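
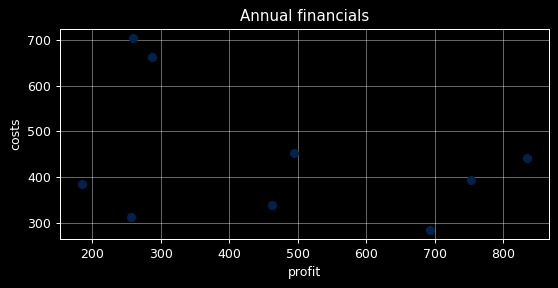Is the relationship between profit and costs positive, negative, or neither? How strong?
Points are negatively correlated; weak (|r| ≈ 0.3).

negative, weak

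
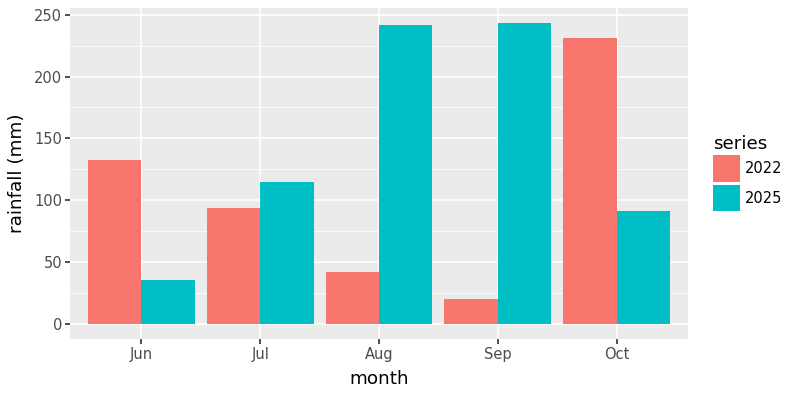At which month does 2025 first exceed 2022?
Jul

Jun: 2025 ≈ 25 vs 2022 ≈ 125 (not yet); Jul: 2025 ≈ 125 vs 2022 ≈ 100 (first crossover).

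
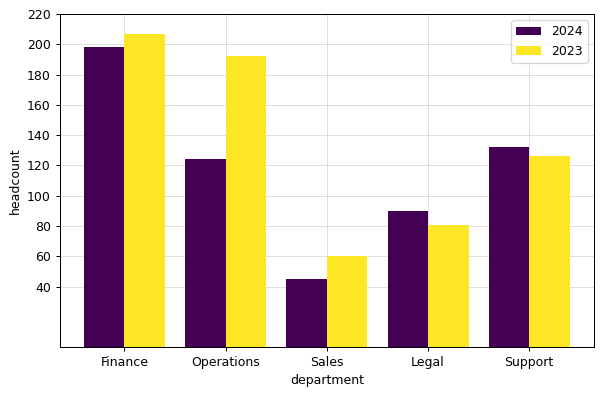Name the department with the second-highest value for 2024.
Support

Top 3 for 2024: Finance ≈ 200, Support ≈ 140, Operations ≈ 120.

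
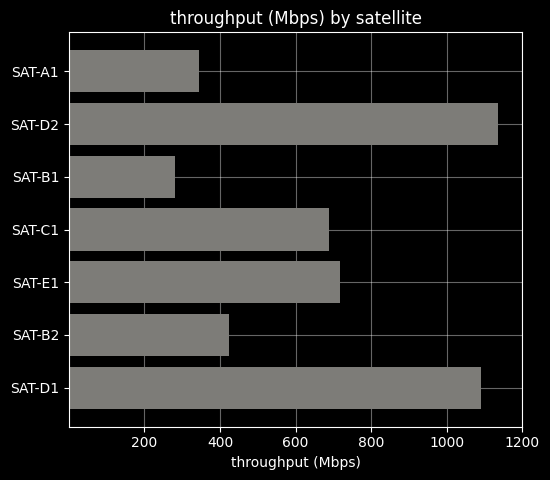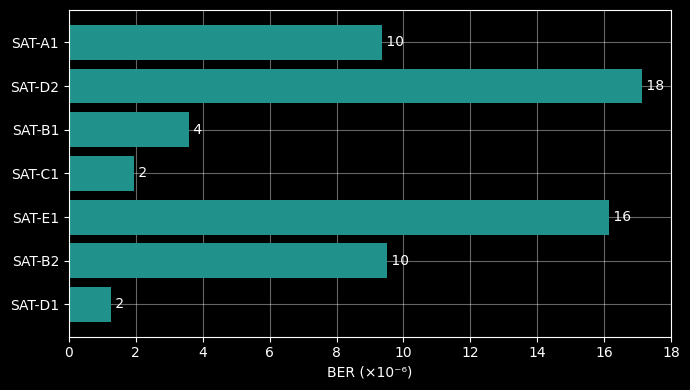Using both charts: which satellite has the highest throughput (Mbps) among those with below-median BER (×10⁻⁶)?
SAT-D1

Chart 2 median BER (×10⁻⁶) ≈ 10; below-median satellites: SAT-B1, SAT-C1, SAT-D1. Among those, SAT-D1 has the highest throughput (Mbps) (≈ 1000).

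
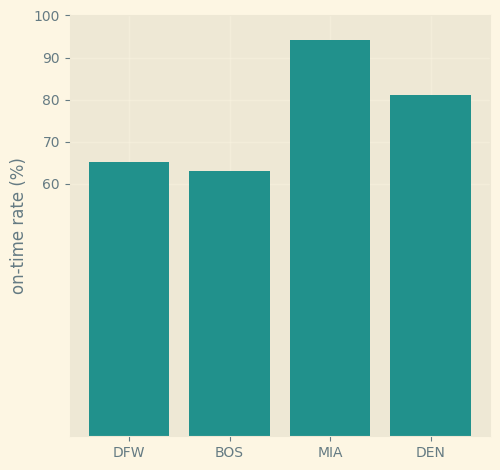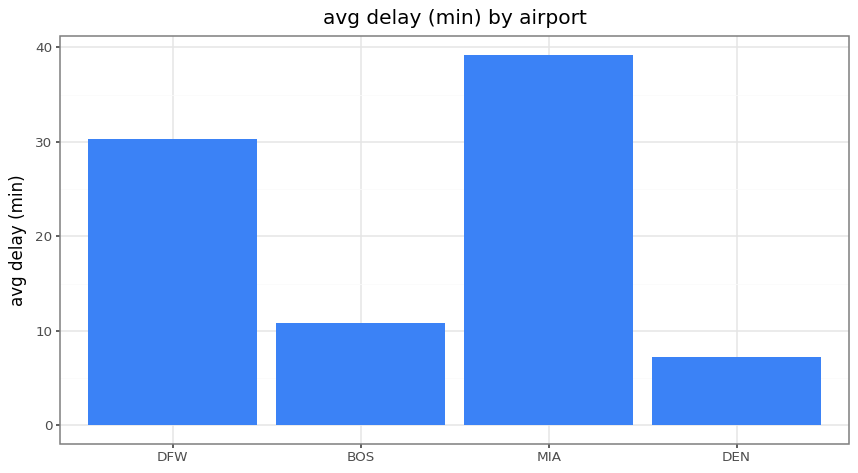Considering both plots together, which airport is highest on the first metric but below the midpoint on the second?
Chart 2 median avg delay (min) ≈ 20; below-median airports: BOS, DEN. Among those, DEN has the highest on-time rate (%) (≈ 80).

DEN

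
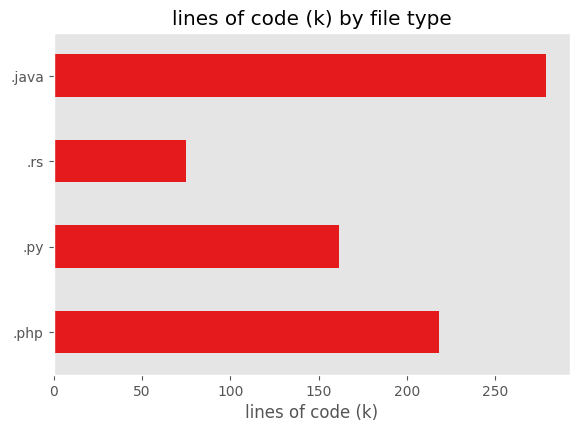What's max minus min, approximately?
Max .java ≈ 275, min .rs ≈ 75; range ≈ 200.

≈ 200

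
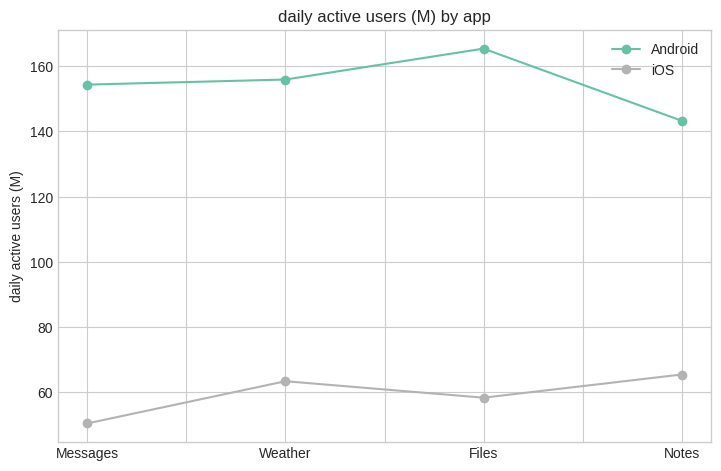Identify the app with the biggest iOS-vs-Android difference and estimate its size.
Files: iOS ≈ 60, Android ≈ 170 → gap ≈ 110. Next-largest (Messages) is only ≈ 100.

Files, ≈ 110 M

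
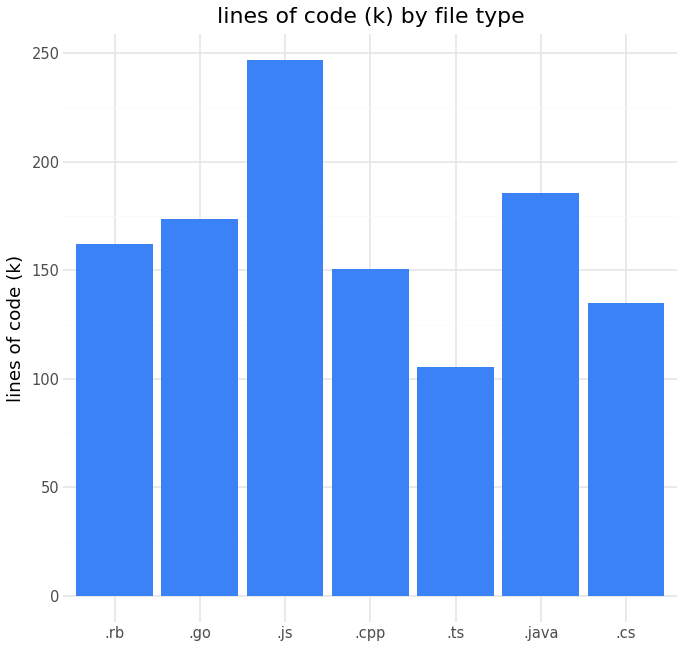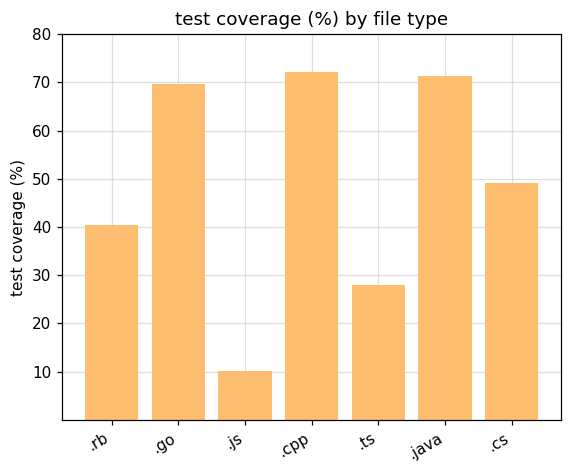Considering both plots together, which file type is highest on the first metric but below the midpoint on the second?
.js

Chart 2 median test coverage (%) ≈ 50; below-median file types: .rb, .js, .ts. Among those, .js has the highest lines of code (k) (≈ 250).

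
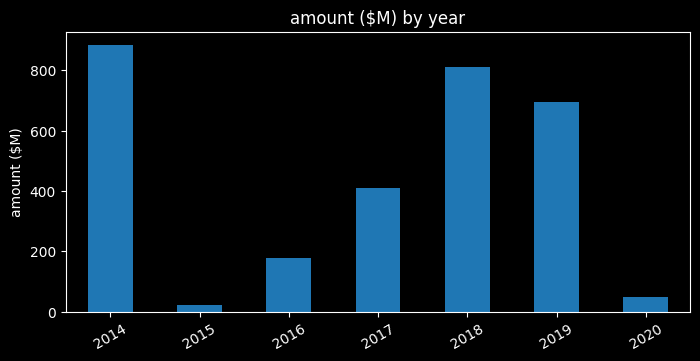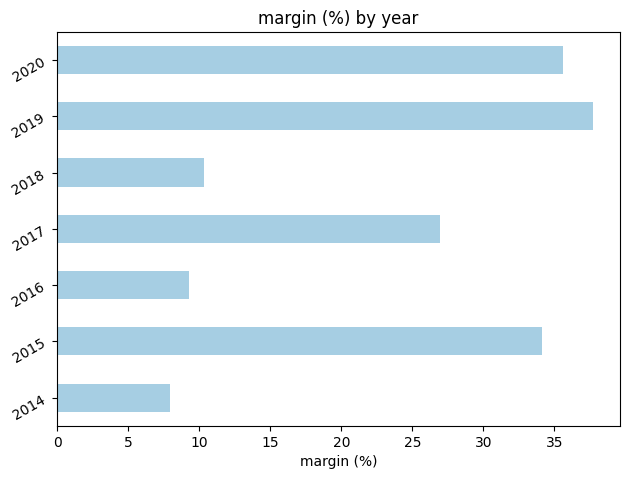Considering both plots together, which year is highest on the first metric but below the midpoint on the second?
Chart 2 median margin (%) ≈ 25; below-median years: 2014, 2016, 2018. Among those, 2014 has the highest amount ($M) (≈ 900).

2014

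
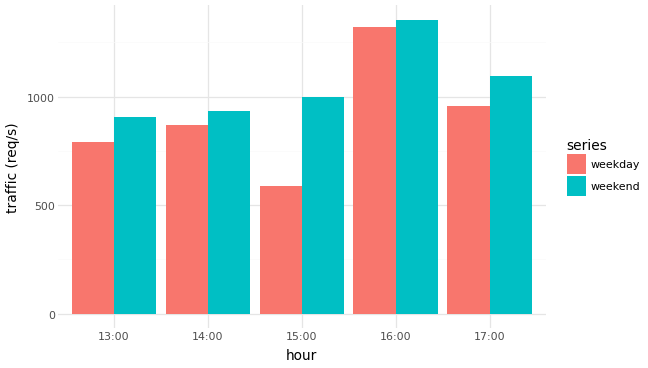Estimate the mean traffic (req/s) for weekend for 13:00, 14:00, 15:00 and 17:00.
≈ 1000

(1000 + 1000 + 1000 + 1000) / 4 ≈ 1000.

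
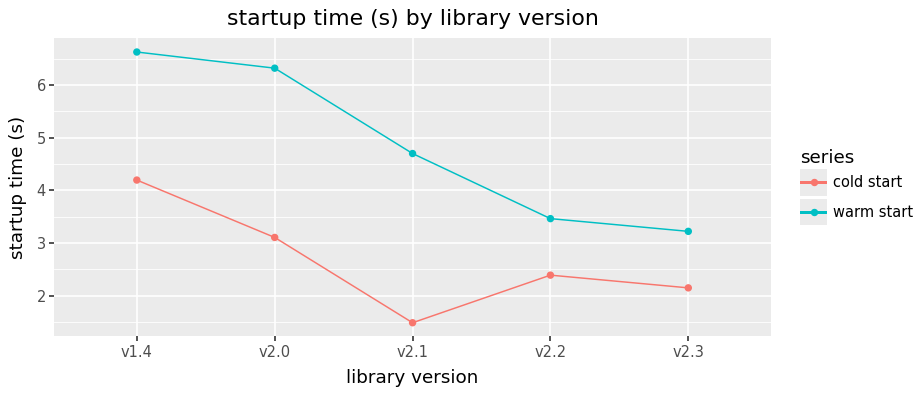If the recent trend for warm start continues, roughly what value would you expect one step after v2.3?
≈ 2.25

Last three: 4.5, 3.5, 3.0 → slope ≈ -0.75/step → next ≈ 2.25.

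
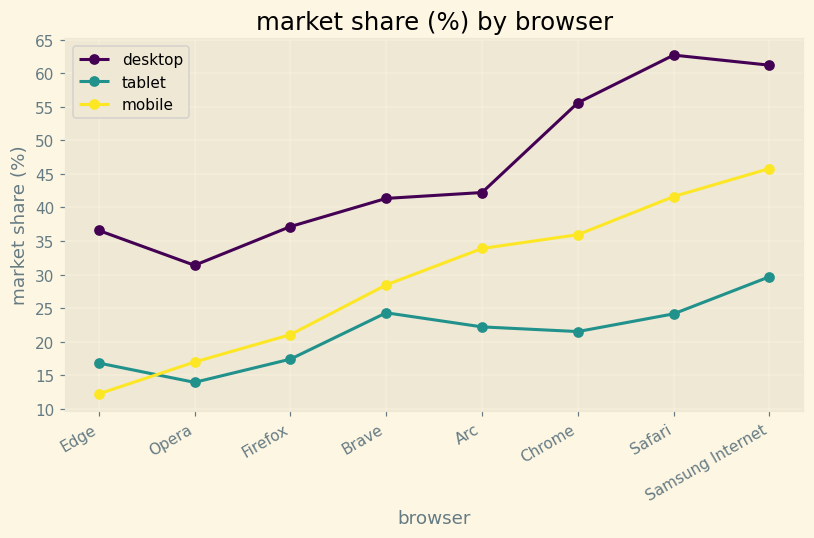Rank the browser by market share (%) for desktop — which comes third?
Top 4 for desktop: Safari ≈ 65, Samsung Internet ≈ 60, Chrome ≈ 55, Arc ≈ 40.

Chrome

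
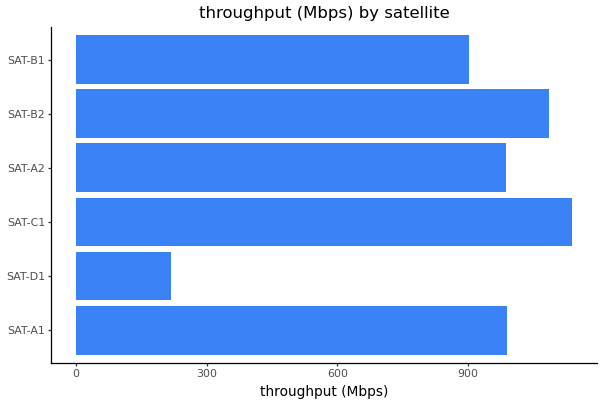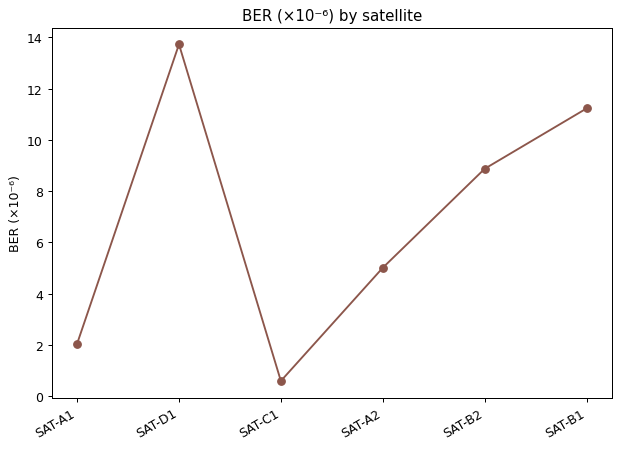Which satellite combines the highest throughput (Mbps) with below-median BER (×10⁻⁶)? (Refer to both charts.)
Chart 2 median BER (×10⁻⁶) ≈ 6; below-median satellites: SAT-A1, SAT-C1, SAT-A2. Among those, SAT-C1 has the highest throughput (Mbps) (≈ 1200).

SAT-C1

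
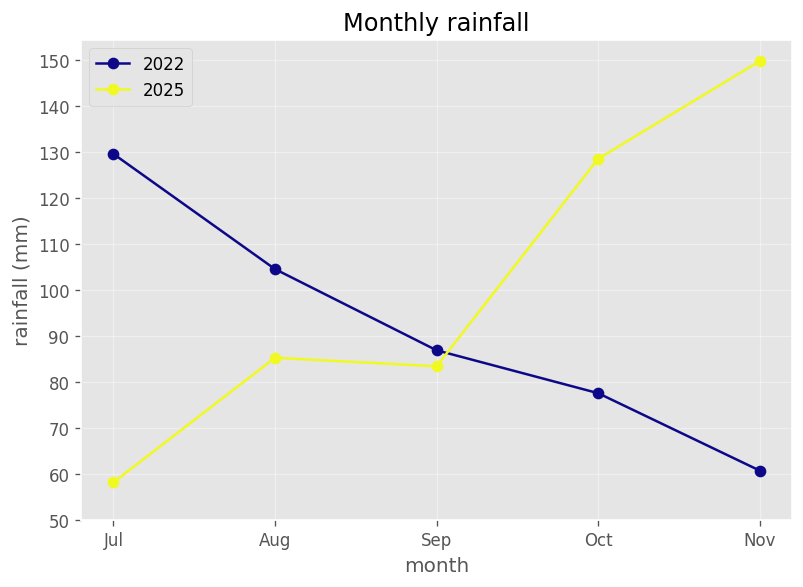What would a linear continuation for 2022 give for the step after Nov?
Last three: 90, 80, 60 → slope ≈ -15/step → next ≈ 45.

≈ 45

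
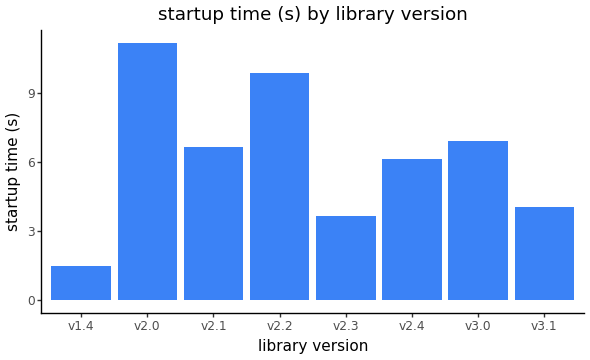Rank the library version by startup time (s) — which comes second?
v2.2

Top 3: v2.0 ≈ 11, v2.2 ≈ 10, v3.0 ≈ 7.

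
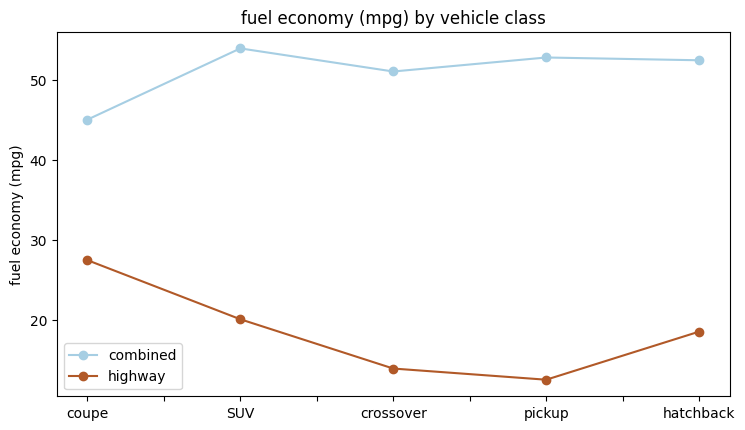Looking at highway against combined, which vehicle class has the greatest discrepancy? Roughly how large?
pickup, ≈ 45 mpg

pickup: highway ≈ 10, combined ≈ 55 → gap ≈ 45. Next-largest (crossover) is only ≈ 35.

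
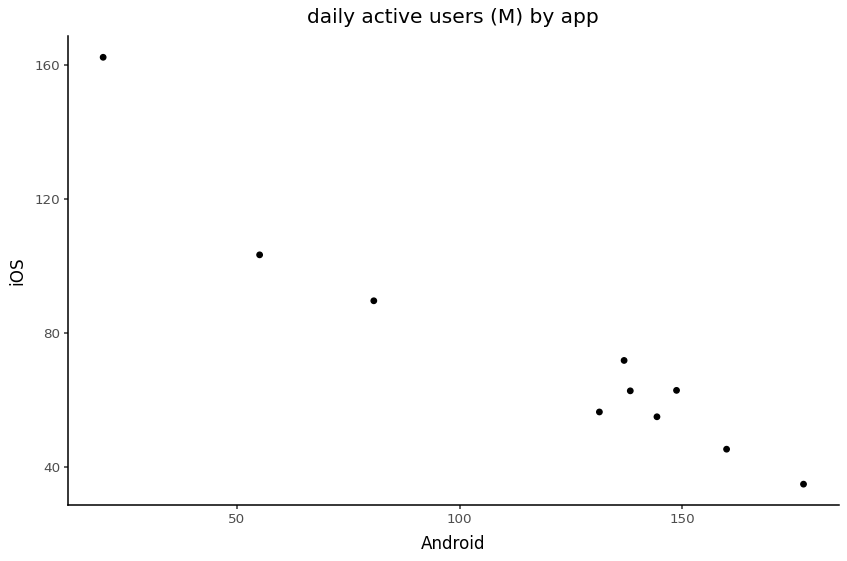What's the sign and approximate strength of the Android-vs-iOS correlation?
negative, strong

Points are negatively correlated; strong (|r| ≈ 1.0).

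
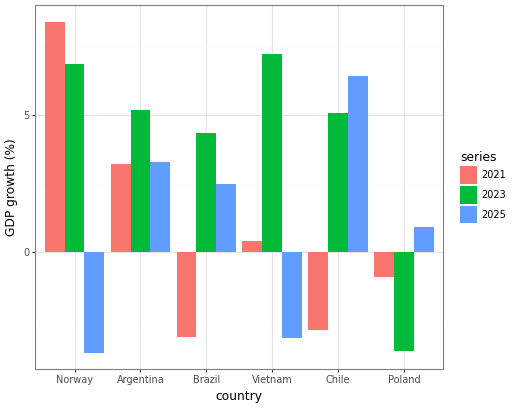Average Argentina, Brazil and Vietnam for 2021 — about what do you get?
(4 + -4 + 0) / 3 ≈ 0.

≈ 0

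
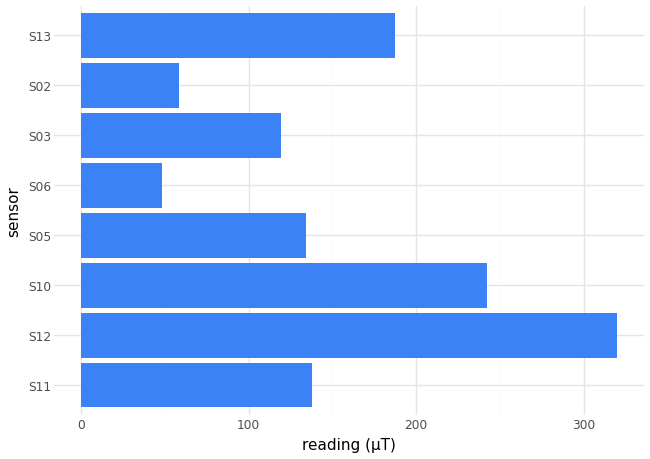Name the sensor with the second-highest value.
Top 3: S12 ≈ 300, S10 ≈ 250, S13 ≈ 200.

S10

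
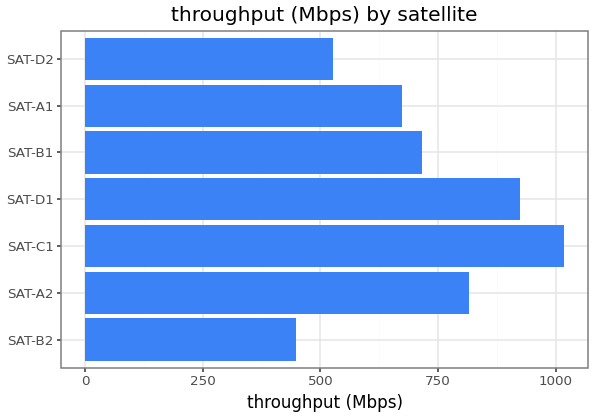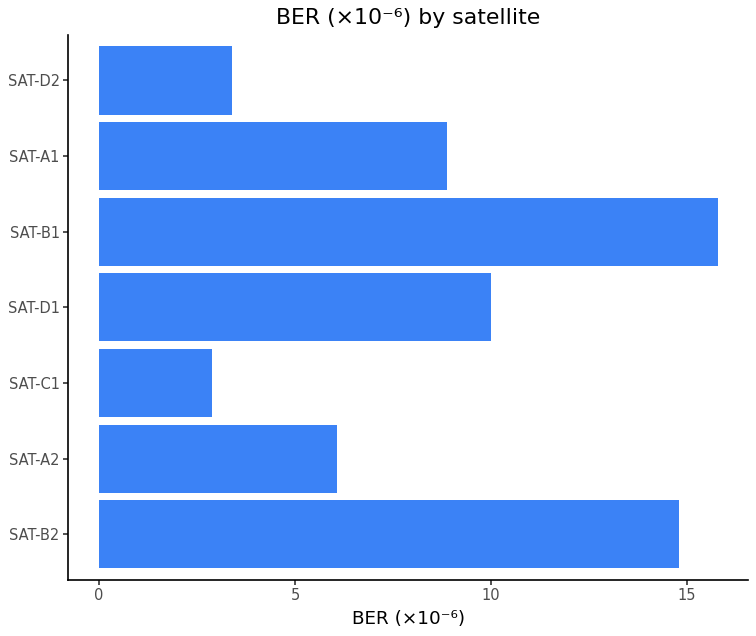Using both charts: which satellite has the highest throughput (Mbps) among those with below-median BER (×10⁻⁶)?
SAT-C1

Chart 2 median BER (×10⁻⁶) ≈ 8; below-median satellites: SAT-A2, SAT-C1, SAT-D2. Among those, SAT-C1 has the highest throughput (Mbps) (≈ 1000).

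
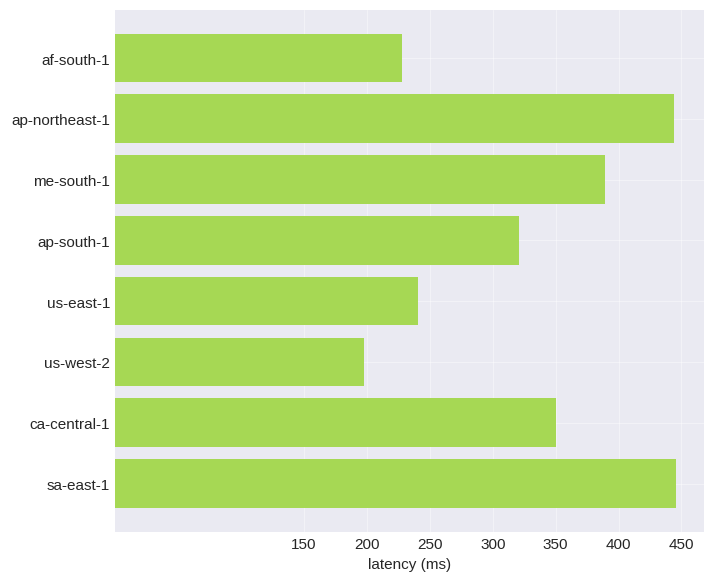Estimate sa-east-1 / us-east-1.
≈ 1.8×

sa-east-1 ≈ 450, us-east-1 ≈ 250; 450/250 ≈ 1.8.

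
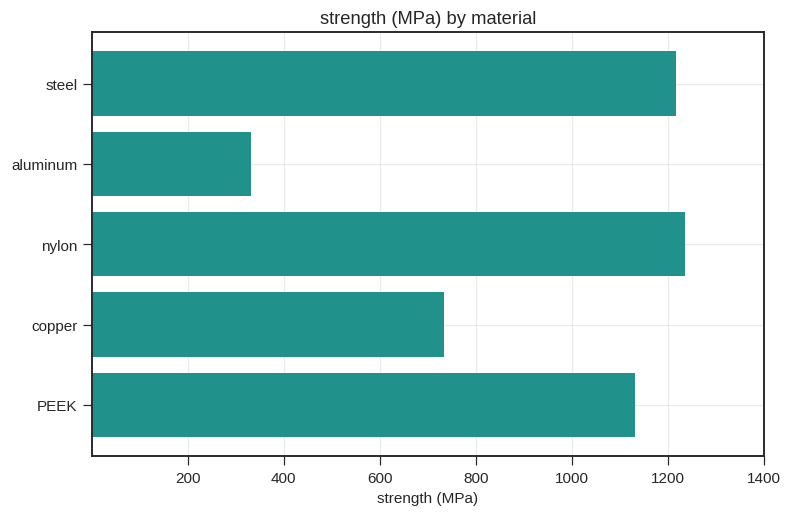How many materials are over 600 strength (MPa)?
Above 600: steel, nylon, copper, PEEK.

4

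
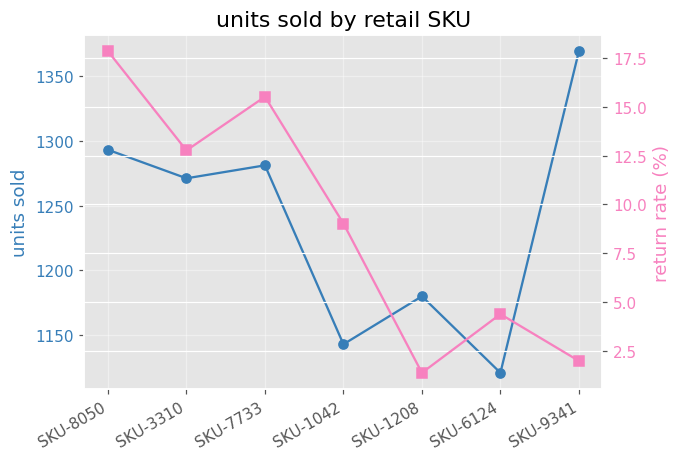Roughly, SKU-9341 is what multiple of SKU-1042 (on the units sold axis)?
SKU-9341 ≈ 1375, SKU-1042 ≈ 1150; 1375/1150 ≈ 1.2.

≈ 1.2×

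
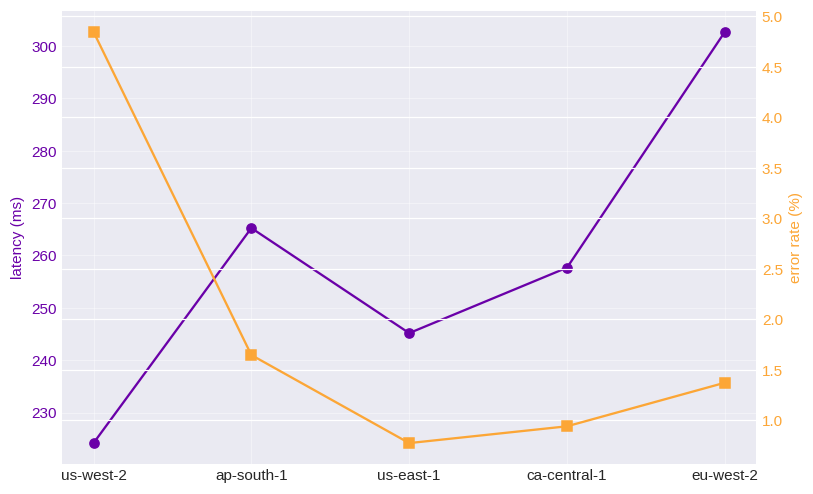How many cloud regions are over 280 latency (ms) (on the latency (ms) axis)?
1

Above 280: eu-west-2.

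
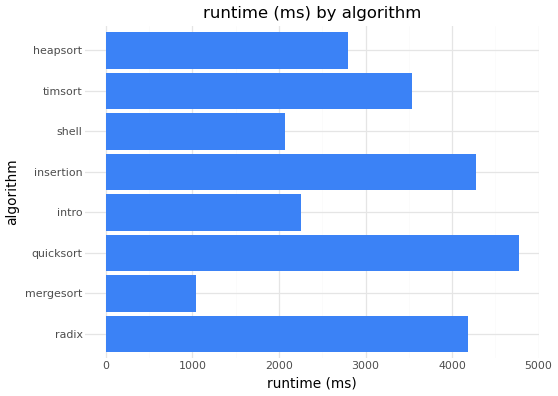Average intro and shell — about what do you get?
≈ 2250

(2500 + 2000) / 2 ≈ 2250.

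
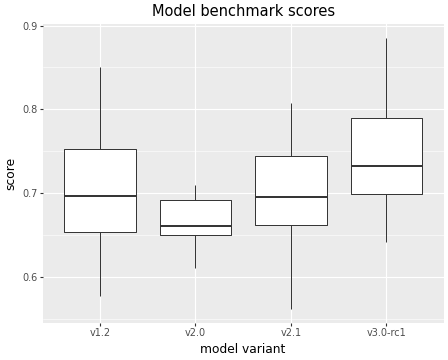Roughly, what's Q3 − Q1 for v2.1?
≈ 0.08

Q3 ≈ 0.74, Q1 ≈ 0.66; IQR ≈ 0.08.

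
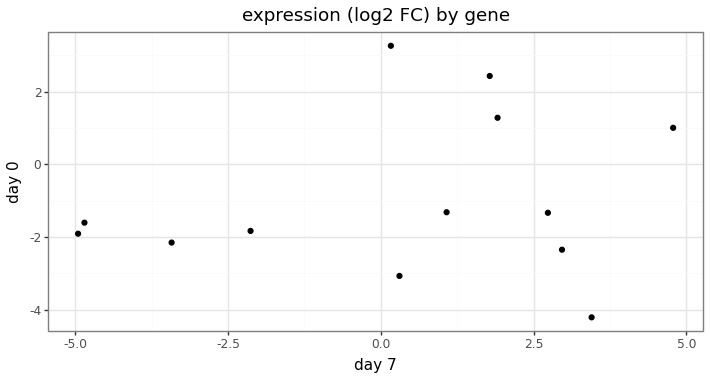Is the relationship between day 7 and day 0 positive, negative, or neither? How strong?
no clear correlation

Points are roughly uncorrelated; weak (|r| ≈ 0.2).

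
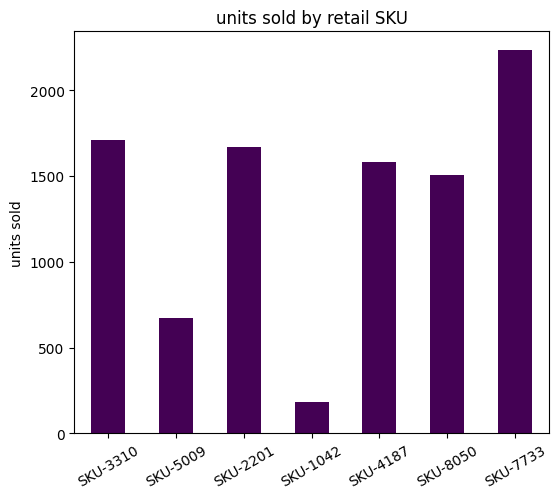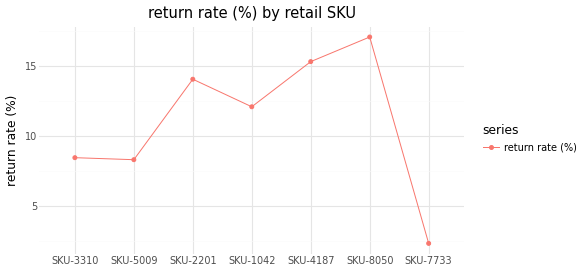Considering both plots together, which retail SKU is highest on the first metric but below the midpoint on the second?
Chart 2 median return rate (%) ≈ 12; below-median retail SKUs: SKU-3310, SKU-5009, SKU-7733. Among those, SKU-7733 has the highest units sold (≈ 2000).

SKU-7733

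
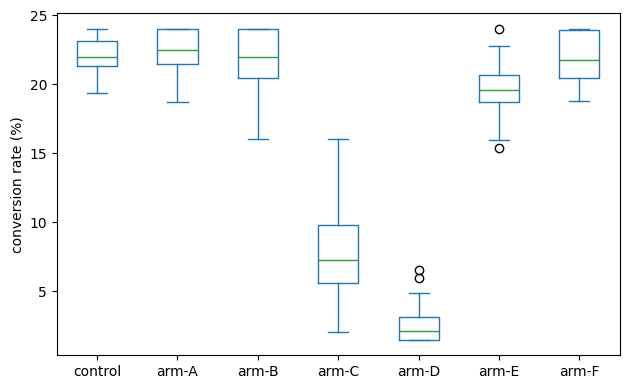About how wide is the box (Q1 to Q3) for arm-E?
≈ 2

Q3 ≈ 20, Q1 ≈ 18; IQR ≈ 2.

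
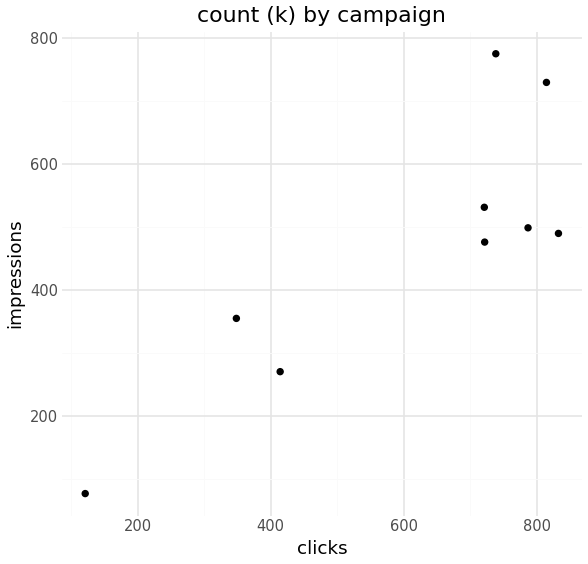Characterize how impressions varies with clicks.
positive, strong

Points are positively correlated; strong (|r| ≈ 0.9).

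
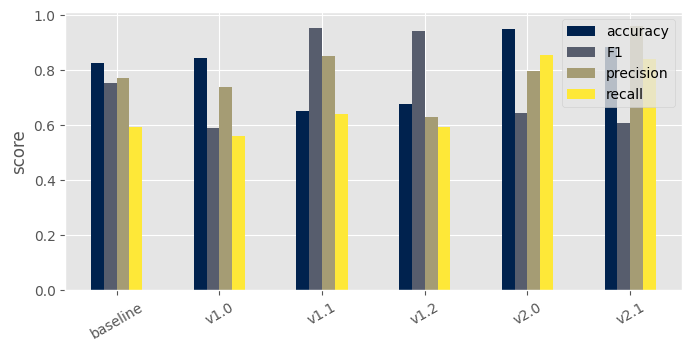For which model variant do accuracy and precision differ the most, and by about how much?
v1.1, ≈ 0.2

v1.1: accuracy ≈ 0.7, precision ≈ 0.9 → gap ≈ 0.2. Next-largest (v2.0) is only ≈ 0.1.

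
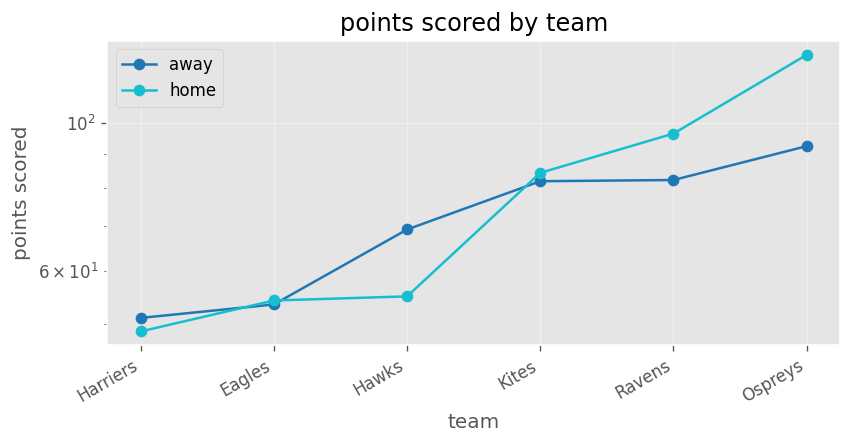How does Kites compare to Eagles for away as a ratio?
≈ 1.6×

Kites ≈ 80, Eagles ≈ 50; 80/50 ≈ 1.6.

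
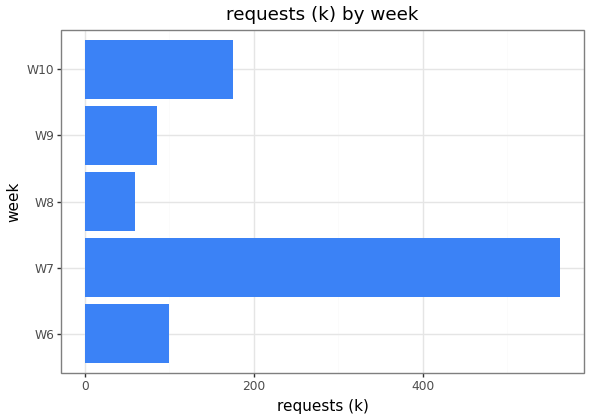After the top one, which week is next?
W10

Top 3: W7 ≈ 550, W10 ≈ 150, W6 ≈ 100.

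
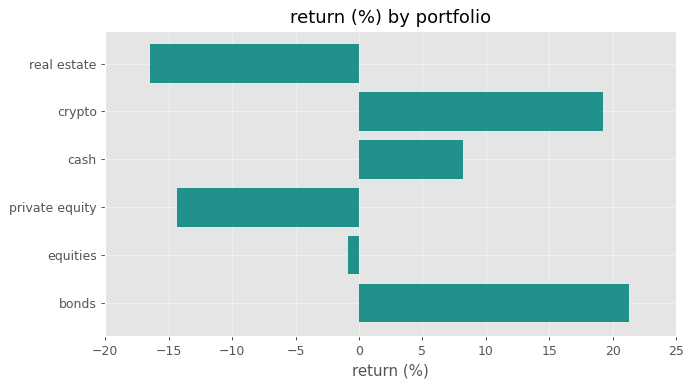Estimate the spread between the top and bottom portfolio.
≈ 35

Max bonds ≈ 20, min real estate ≈ -15; range ≈ 35.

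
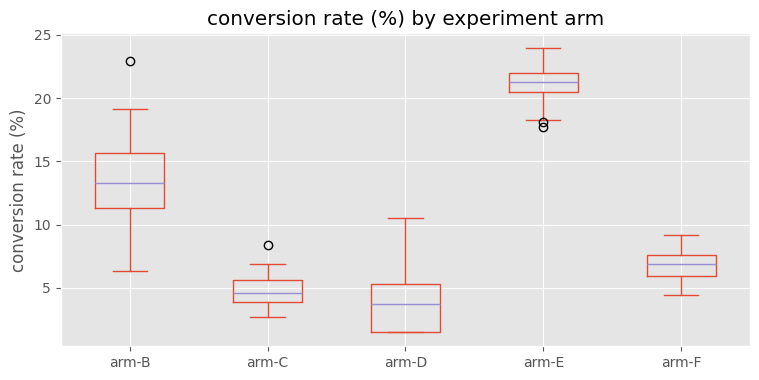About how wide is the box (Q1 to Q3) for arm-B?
≈ 4

Q3 ≈ 16, Q1 ≈ 12; IQR ≈ 4.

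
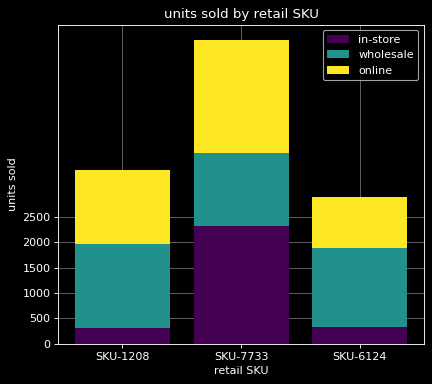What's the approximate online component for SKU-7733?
online top ≈ 6000, bottom ≈ 4000; segment ≈ 2000.

≈ 2000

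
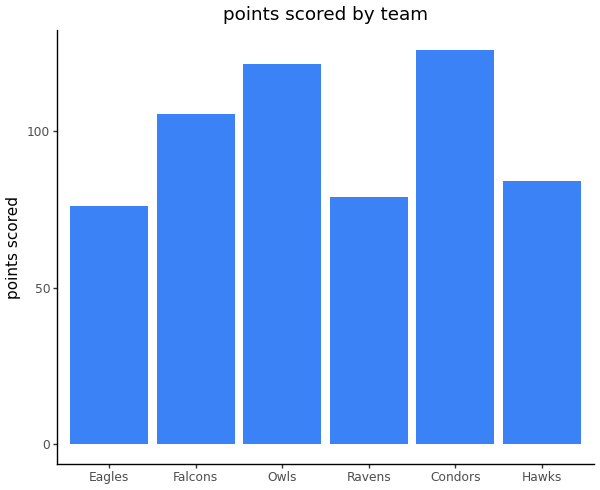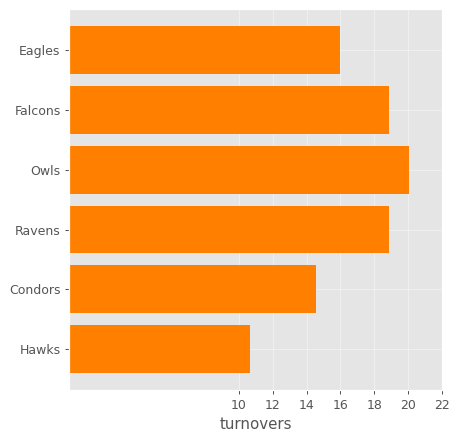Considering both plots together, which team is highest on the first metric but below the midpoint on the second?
Chart 2 median turnovers ≈ 18; below-median teams: Eagles, Condors, Hawks. Among those, Condors has the highest points scored (≈ 120).

Condors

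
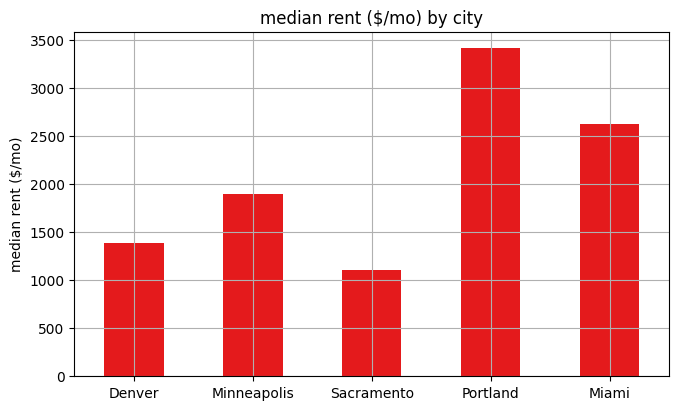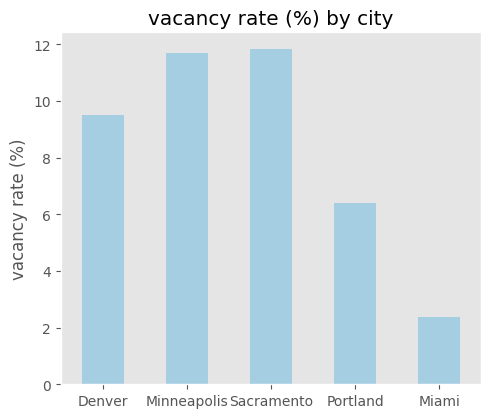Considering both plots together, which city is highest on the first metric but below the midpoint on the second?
Portland

Chart 2 median vacancy rate (%) ≈ 10; below-median cities: Portland, Miami. Among those, Portland has the highest median rent ($/mo) (≈ 3500).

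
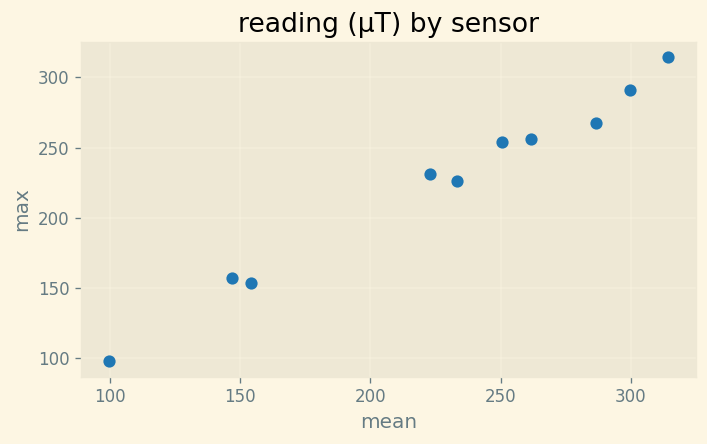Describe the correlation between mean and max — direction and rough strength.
positive, strong

Points are positively correlated; strong (|r| ≈ 1.0).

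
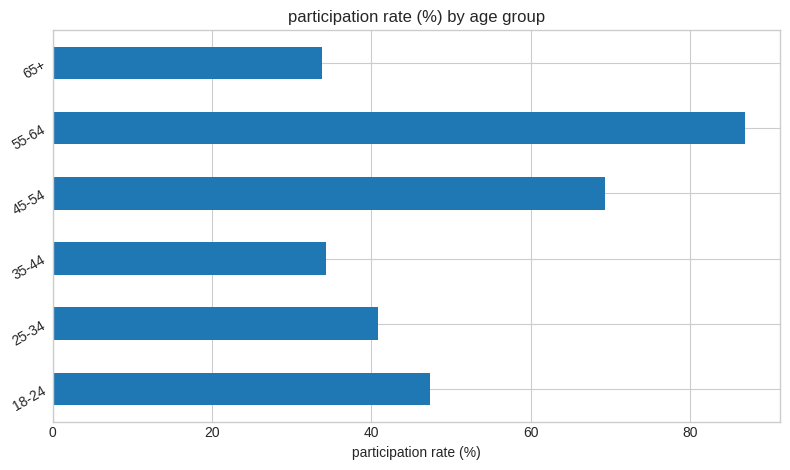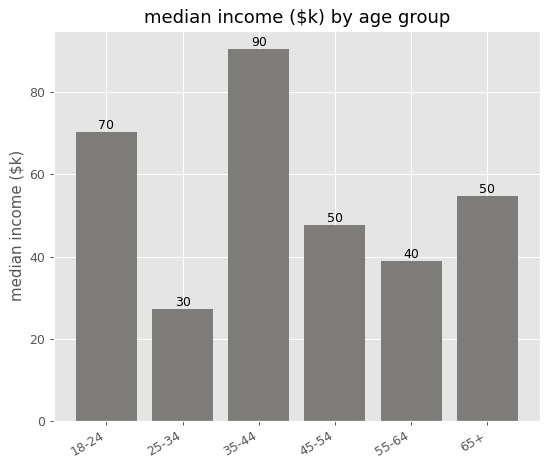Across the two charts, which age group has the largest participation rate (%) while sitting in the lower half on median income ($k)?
Chart 2 median median income ($k) ≈ 50; below-median age groups: 25-34, 45-54, 55-64. Among those, 55-64 has the highest participation rate (%) (≈ 90).

55-64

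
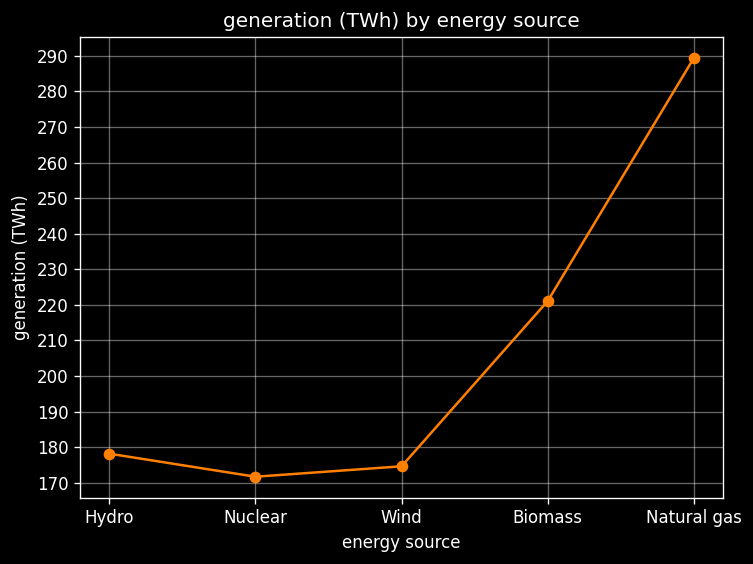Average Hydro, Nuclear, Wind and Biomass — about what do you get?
≈ 185

(180 + 170 + 170 + 220) / 4 ≈ 185.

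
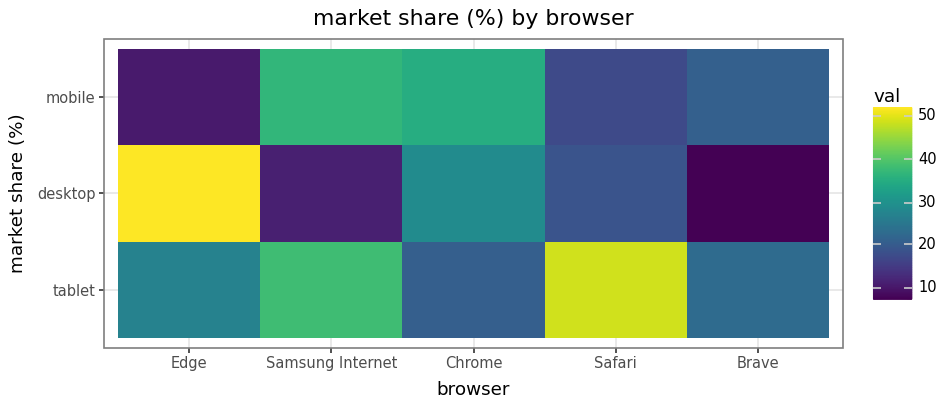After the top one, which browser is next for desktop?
Chrome

Top 3 for desktop: Edge ≈ 50, Chrome ≈ 30, Safari ≈ 20.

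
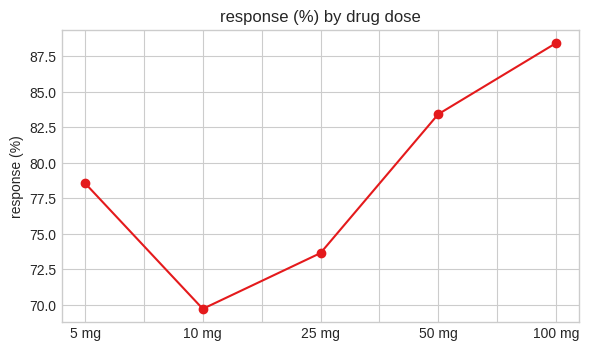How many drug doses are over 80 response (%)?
2

Above 80: 50 mg, 100 mg.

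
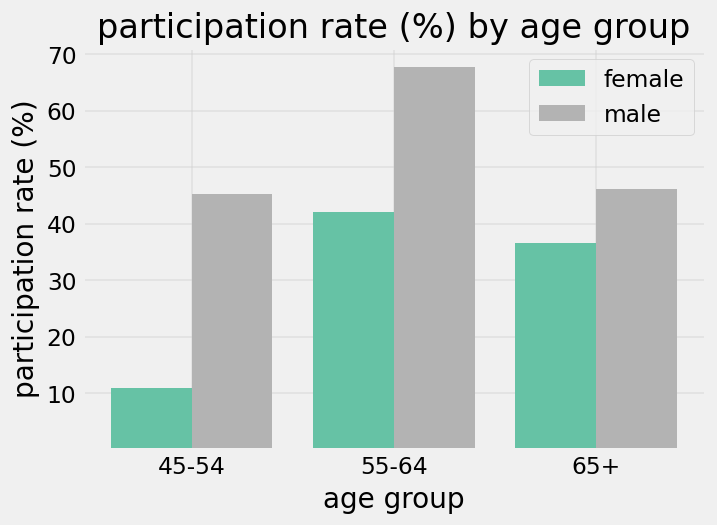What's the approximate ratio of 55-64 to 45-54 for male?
≈ 1.4×

55-64 ≈ 70, 45-54 ≈ 50; 70/50 ≈ 1.4.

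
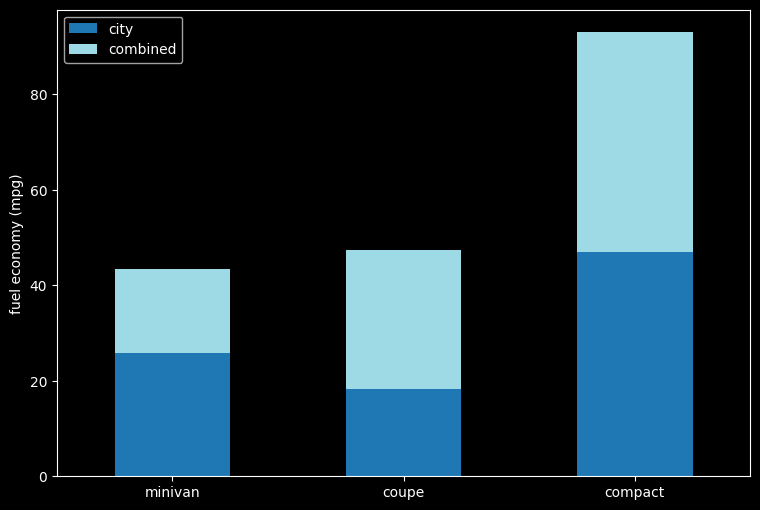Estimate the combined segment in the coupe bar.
≈ 30

combined top ≈ 50, bottom ≈ 20; segment ≈ 30.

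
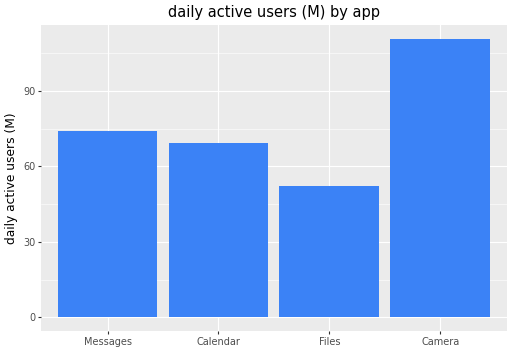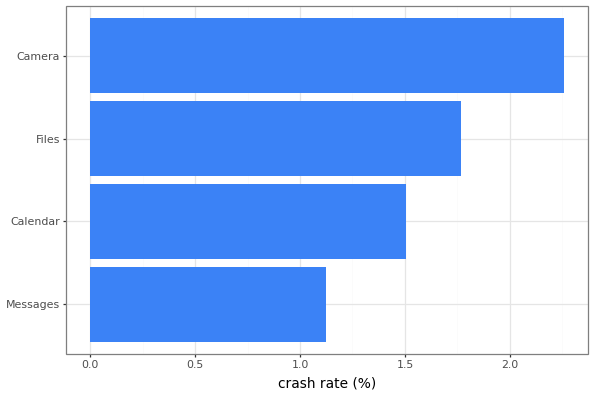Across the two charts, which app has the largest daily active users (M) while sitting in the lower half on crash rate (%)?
Chart 2 median crash rate (%) ≈ 1.5; below-median apps: Messages, Calendar. Among those, Messages has the highest daily active users (M) (≈ 80).

Messages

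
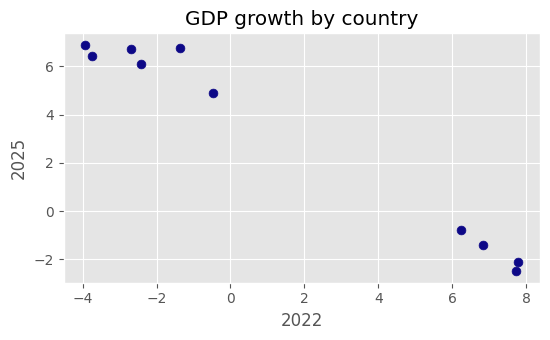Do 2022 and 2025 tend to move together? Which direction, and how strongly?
negative, strong

Points are negatively correlated; strong (|r| ≈ 1.0).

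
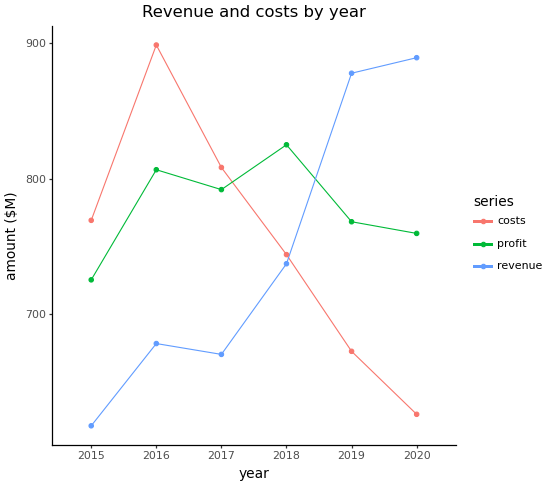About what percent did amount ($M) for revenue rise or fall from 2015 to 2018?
≈ +16%

2015 ≈ 625, 2018 ≈ 725; (725 − 625) / 625 ≈ +16%.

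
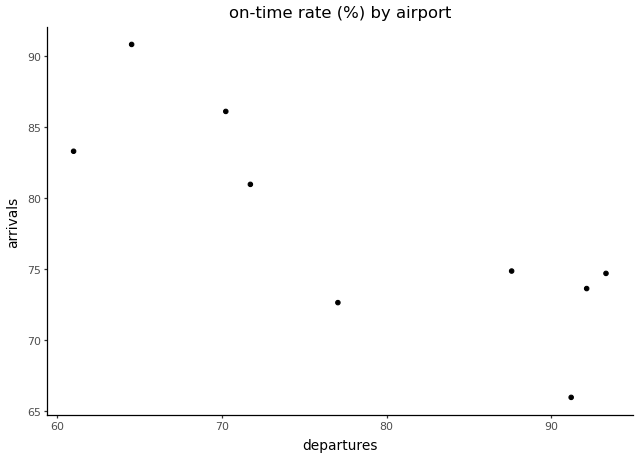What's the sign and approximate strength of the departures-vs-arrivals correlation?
Points are negatively correlated; strong (|r| ≈ 0.8).

negative, strong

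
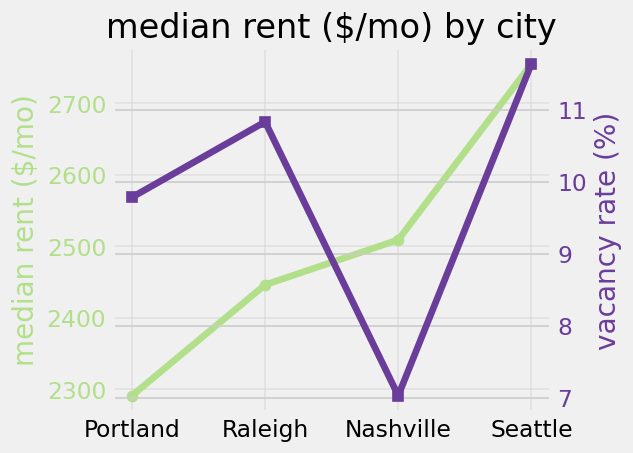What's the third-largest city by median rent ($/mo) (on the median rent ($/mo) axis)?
Raleigh

Top 4 (on the median rent ($/mo) axis): Seattle ≈ 2750, Nashville ≈ 2500, Raleigh ≈ 2450, Portland ≈ 2300.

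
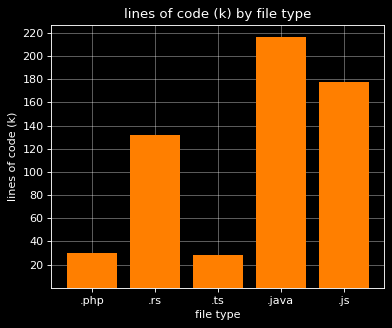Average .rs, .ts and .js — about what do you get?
≈ 113

(140 + 20 + 180) / 3 ≈ 113.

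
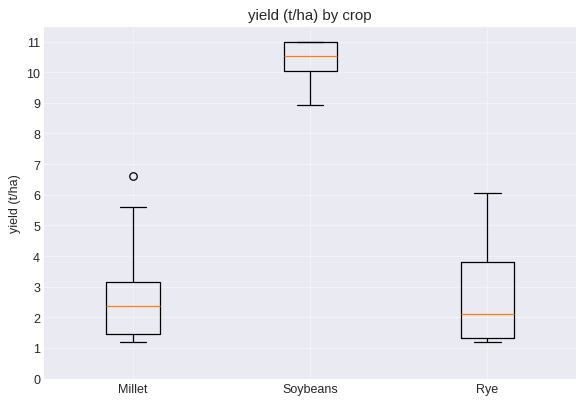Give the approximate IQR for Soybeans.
≈ 1

Q3 ≈ 11, Q1 ≈ 10; IQR ≈ 1.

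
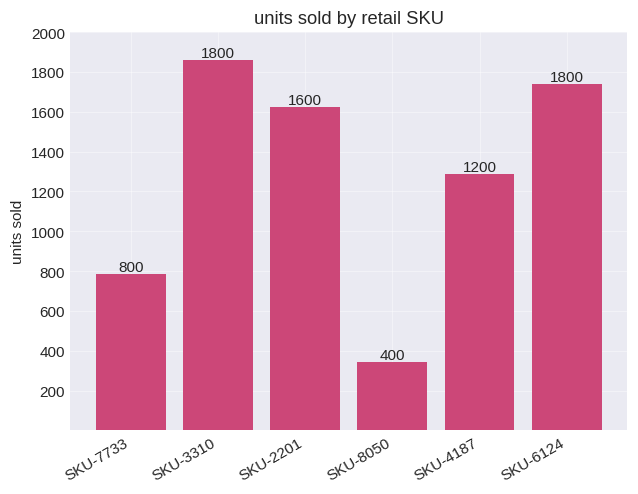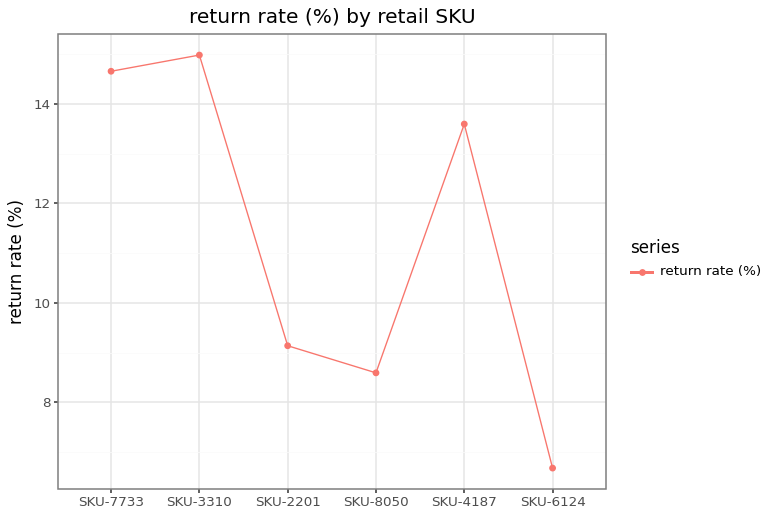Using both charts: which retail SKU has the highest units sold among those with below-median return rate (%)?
Chart 2 median return rate (%) ≈ 12; below-median retail SKUs: SKU-2201, SKU-8050, SKU-6124. Among those, SKU-6124 has the highest units sold (≈ 1800).

SKU-6124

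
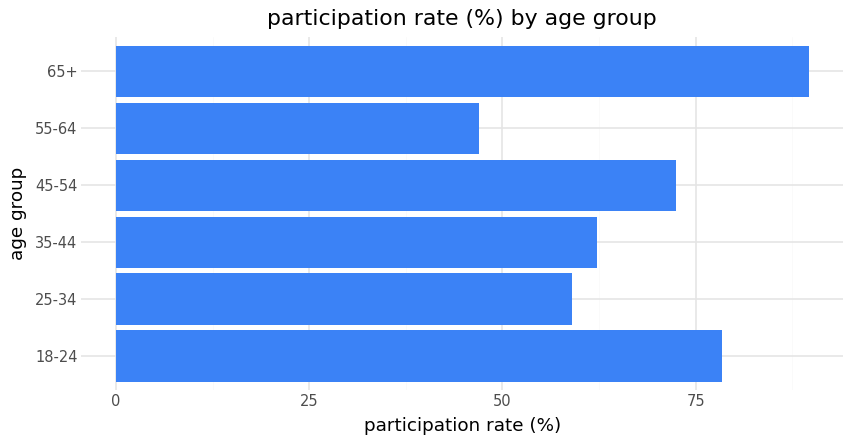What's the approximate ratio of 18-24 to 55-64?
18-24 ≈ 80, 55-64 ≈ 50; 80/50 ≈ 1.6.

≈ 1.6×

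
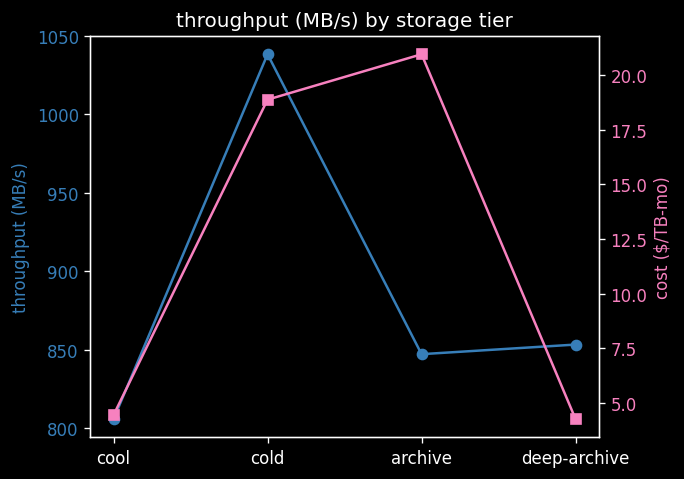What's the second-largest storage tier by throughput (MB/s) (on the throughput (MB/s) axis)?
Top 3 (on the throughput (MB/s) axis): cold ≈ 1040, deep-archive ≈ 860, archive ≈ 840.

deep-archive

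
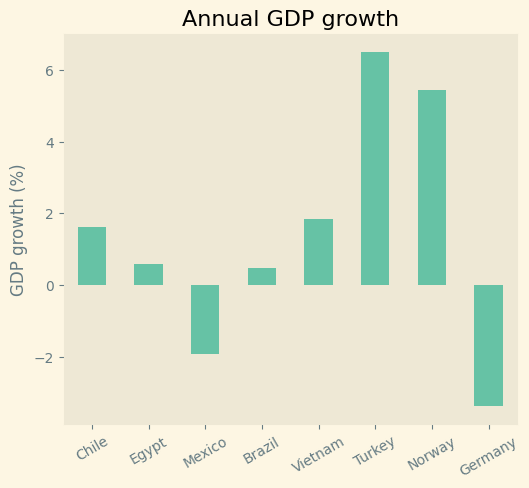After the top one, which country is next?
Top 3: Turkey ≈ 7, Norway ≈ 5, Vietnam ≈ 2.

Norway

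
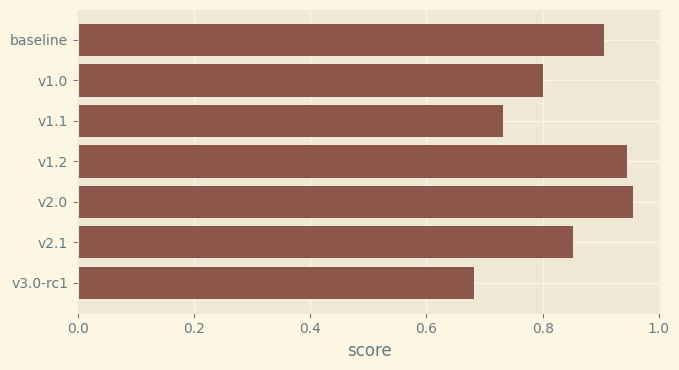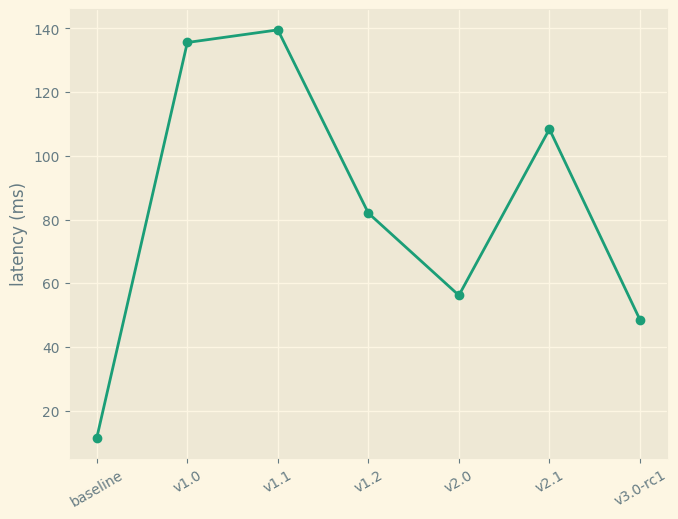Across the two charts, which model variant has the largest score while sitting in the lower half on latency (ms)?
Chart 2 median latency (ms) ≈ 80; below-median model variants: baseline, v2.0, v3.0-rc1. Among those, v2.0 has the highest score (≈ 1).

v2.0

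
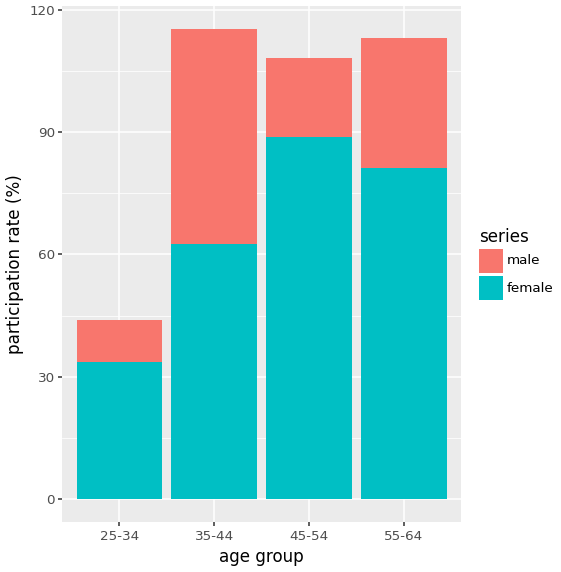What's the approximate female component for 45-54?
≈ 90

female top ≈ 90, bottom ≈ 0; segment ≈ 90.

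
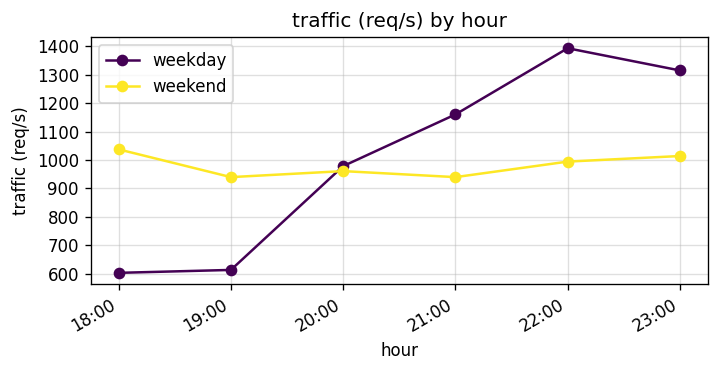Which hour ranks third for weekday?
Top 4 for weekday: 22:00 ≈ 1400, 23:00 ≈ 1300, 21:00 ≈ 1200, 20:00 ≈ 1000.

21:00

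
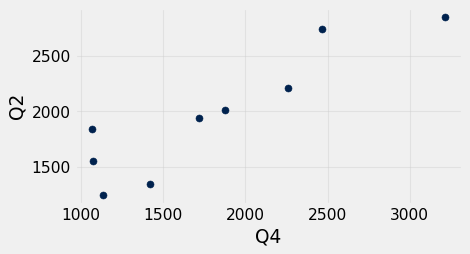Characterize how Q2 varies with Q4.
Points are positively correlated; strong (|r| ≈ 0.9).

positive, strong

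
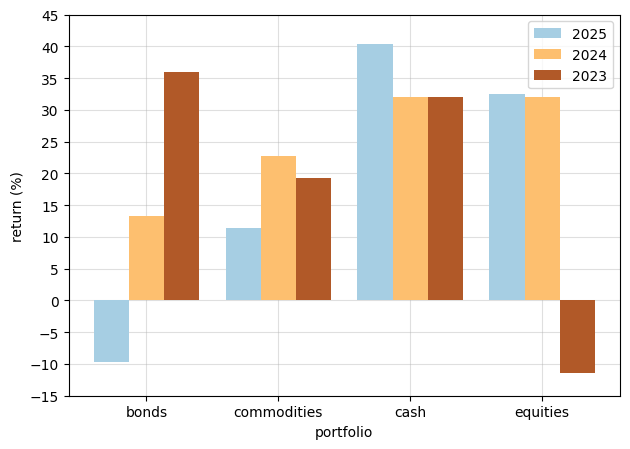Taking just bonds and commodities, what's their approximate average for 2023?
(35 + 20) / 2 ≈ 28.

≈ 28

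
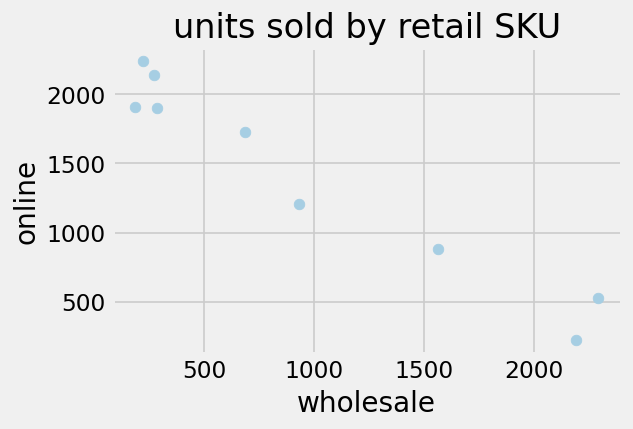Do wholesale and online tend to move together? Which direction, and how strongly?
negative, strong

Points are negatively correlated; strong (|r| ≈ 1.0).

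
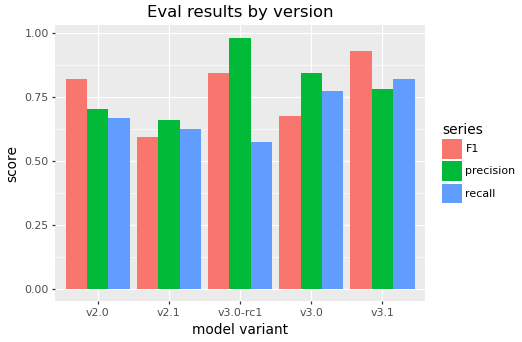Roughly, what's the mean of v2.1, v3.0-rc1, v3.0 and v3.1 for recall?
(0.6 + 0.6 + 0.8 + 0.8) / 4 ≈ 0.7.

≈ 0.7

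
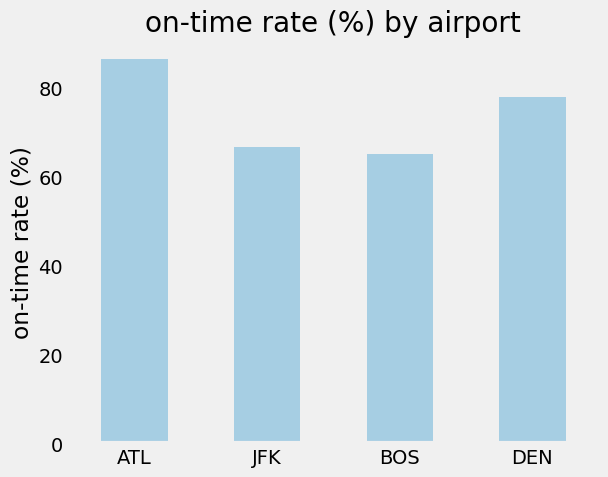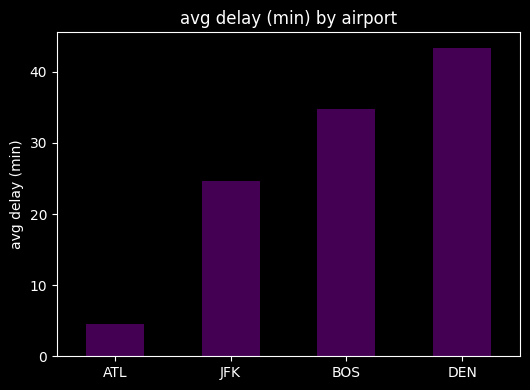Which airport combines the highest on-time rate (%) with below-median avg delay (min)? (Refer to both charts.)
ATL

Chart 2 median avg delay (min) ≈ 30; below-median airports: ATL, JFK. Among those, ATL has the highest on-time rate (%) (≈ 90).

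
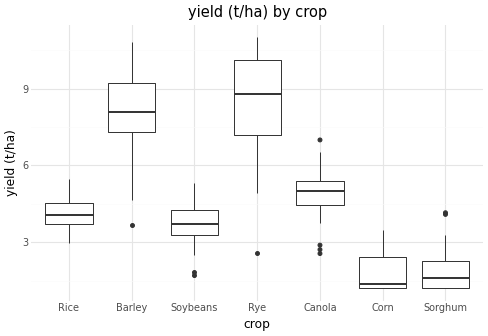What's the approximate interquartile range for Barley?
≈ 2

Q3 ≈ 9, Q1 ≈ 7; IQR ≈ 2.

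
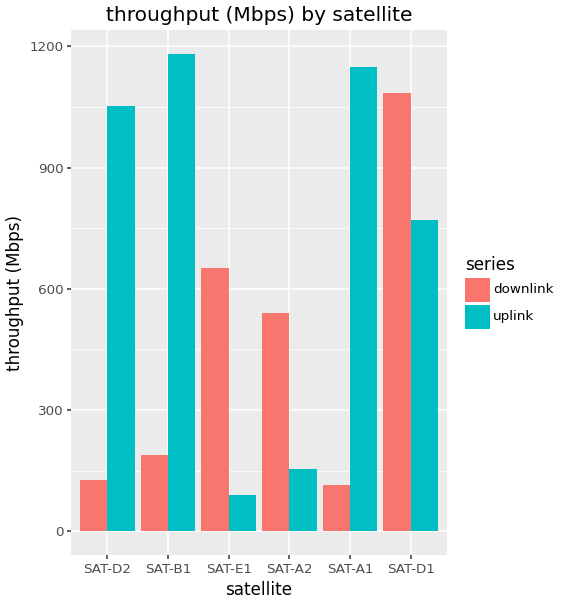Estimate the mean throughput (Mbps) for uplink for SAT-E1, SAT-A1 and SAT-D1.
(100 + 1100 + 800) / 3 ≈ 667.

≈ 667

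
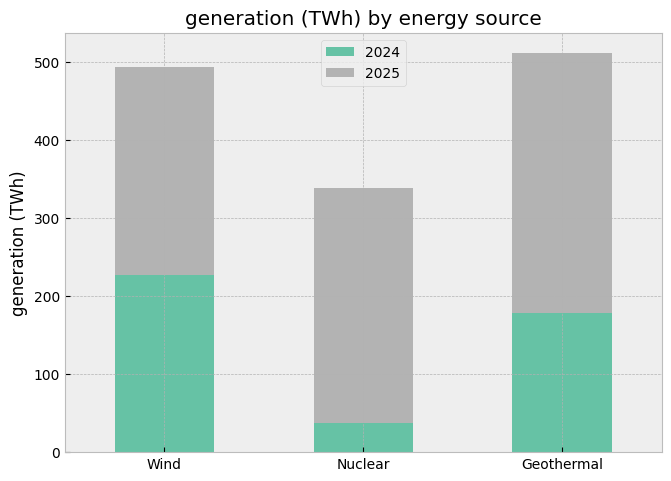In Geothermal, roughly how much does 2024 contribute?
2024 top ≈ 200, bottom ≈ 0; segment ≈ 200.

≈ 200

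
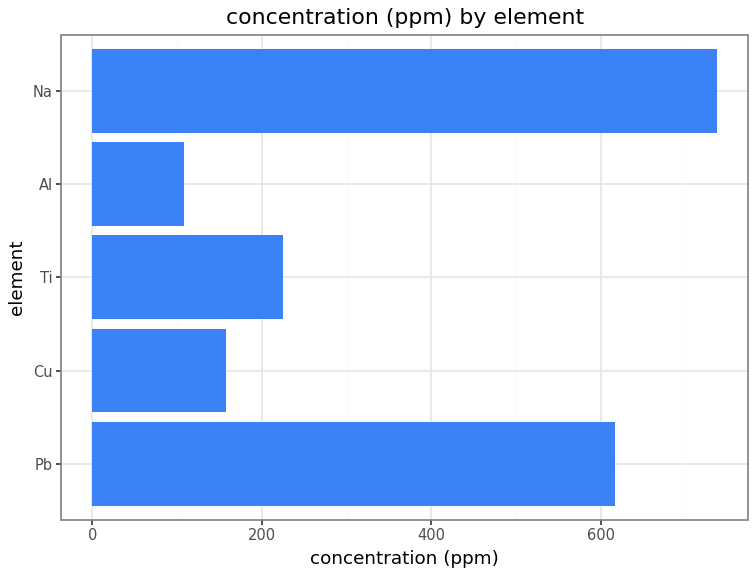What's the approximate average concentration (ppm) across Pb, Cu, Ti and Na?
(600 + 200 + 200 + 700) / 4 ≈ 425.

≈ 425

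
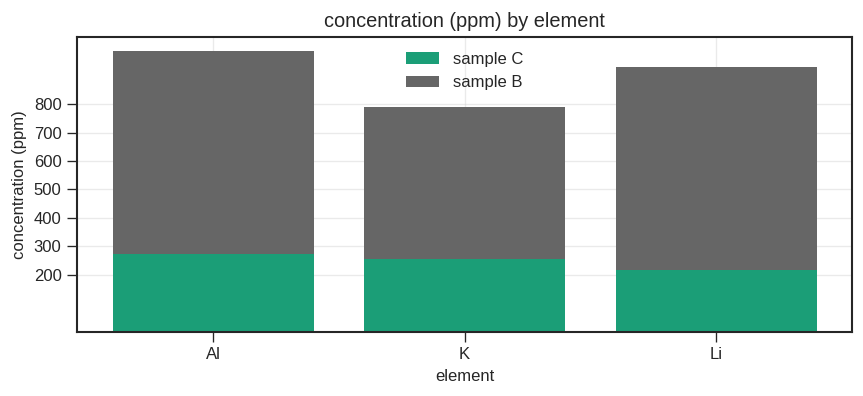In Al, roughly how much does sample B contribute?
≈ 700

sample B top ≈ 1000, bottom ≈ 300; segment ≈ 700.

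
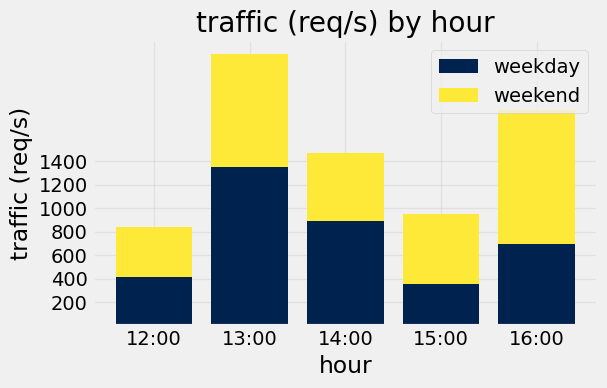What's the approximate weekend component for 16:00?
weekend top ≈ 1800, bottom ≈ 600; segment ≈ 1200.

≈ 1200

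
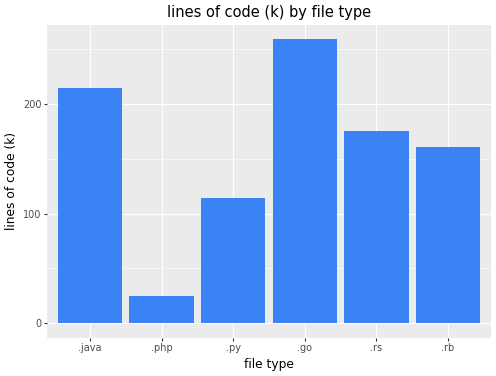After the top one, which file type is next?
.java

Top 3: .go ≈ 250, .java ≈ 225, .rs ≈ 175.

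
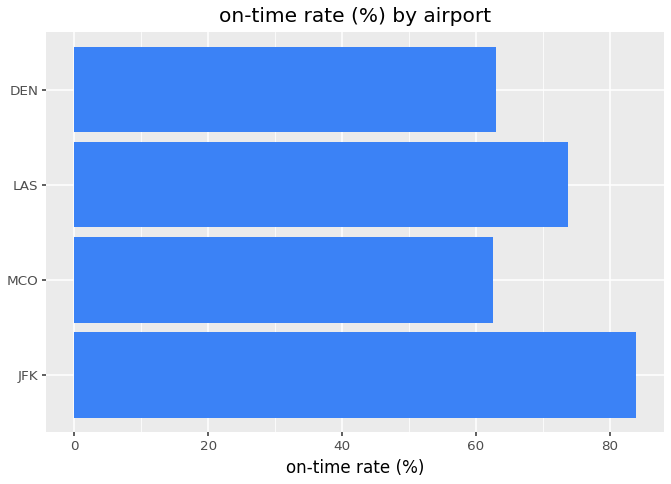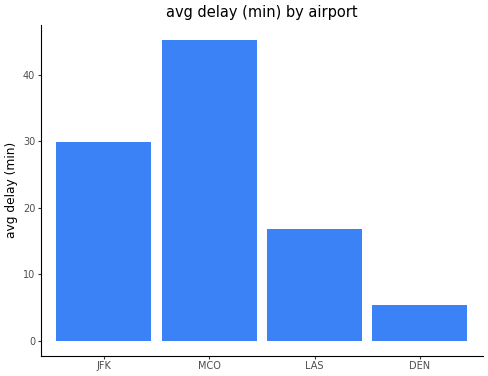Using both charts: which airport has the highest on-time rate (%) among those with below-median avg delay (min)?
LAS

Chart 2 median avg delay (min) ≈ 25; below-median airports: LAS, DEN. Among those, LAS has the highest on-time rate (%) (≈ 70).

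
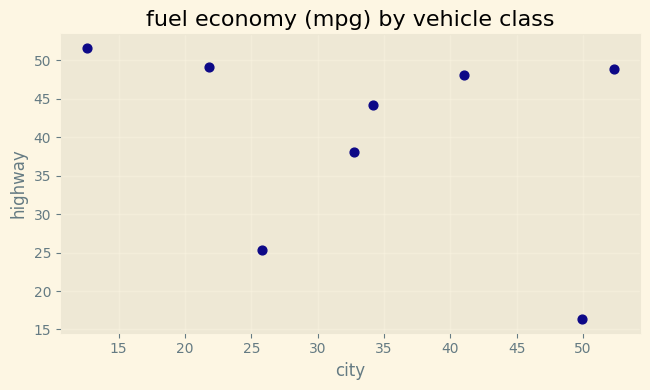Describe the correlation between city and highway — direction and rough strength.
Points are negatively correlated; weak (|r| ≈ 0.3).

negative, weak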